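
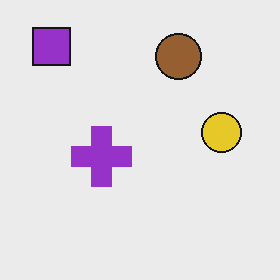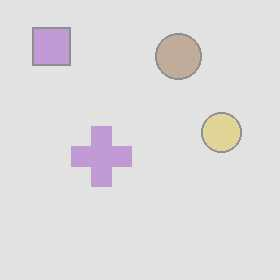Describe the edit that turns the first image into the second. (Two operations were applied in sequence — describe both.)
The second image is the first heavily JPEG-compressed with obvious blocking artifacts, then washed out (contrast reduced).

Blocky 8×8 compression artifacts appear around shape edges and the flat background shows ringing — characteristic JPEG degradation. Tones are pushed toward mid-grey across the whole image — a global contrast change.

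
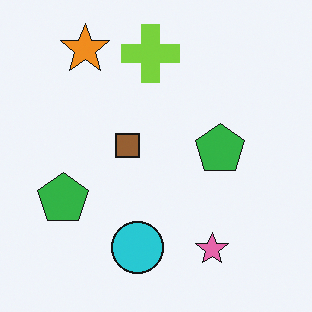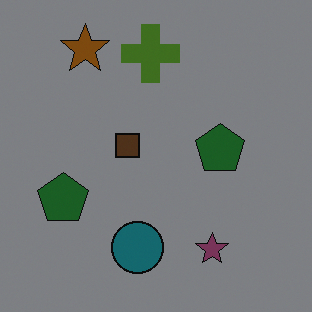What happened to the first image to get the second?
Noticeably darkened.

Every pixel — background and shapes alike — is uniformly darkened.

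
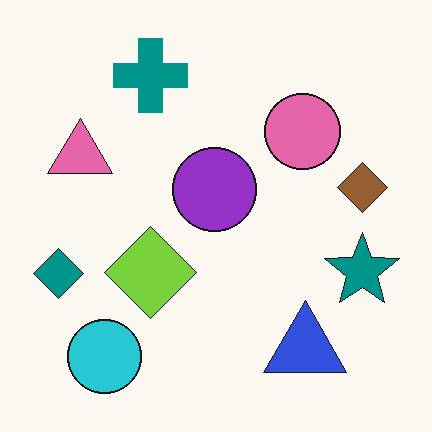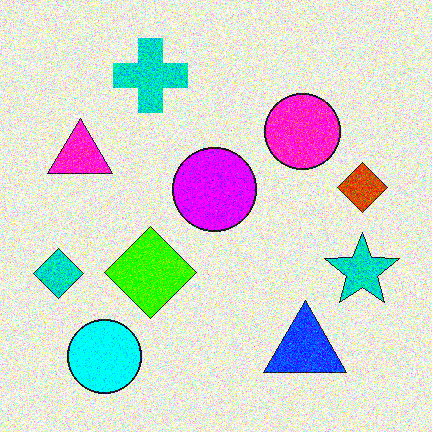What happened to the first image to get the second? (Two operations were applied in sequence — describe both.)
This is the original image degraded with moderate additive noise, then made much more vivid (saturation change).

Random speckle covers the whole image, including the flat background. All colors are more vivid — a global saturation change.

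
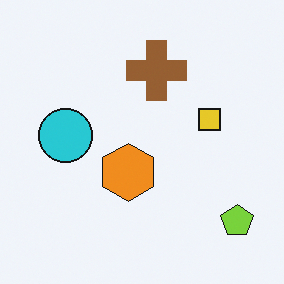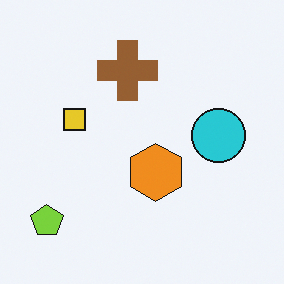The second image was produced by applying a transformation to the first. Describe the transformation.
The second image is the first flipped horizontally (left ↔ right).

The lime pentagon is in the bottom-right of the first image and the bottom-left of the second — shapes on opposite sides of the vertical midline have swapped in a mirror flip.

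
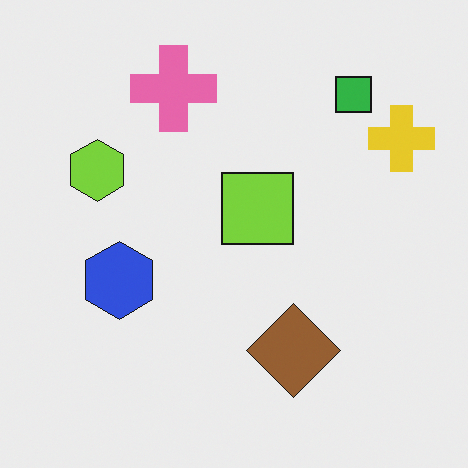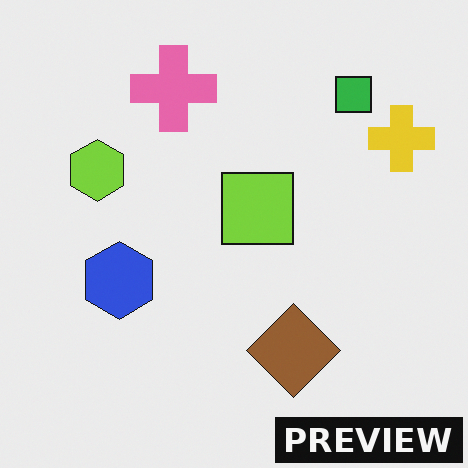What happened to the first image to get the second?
The second image is the first watermarked with the text "PREVIEW" in the lower-right corner.

A dark label reading "PREVIEW" appears in the lower-right corner.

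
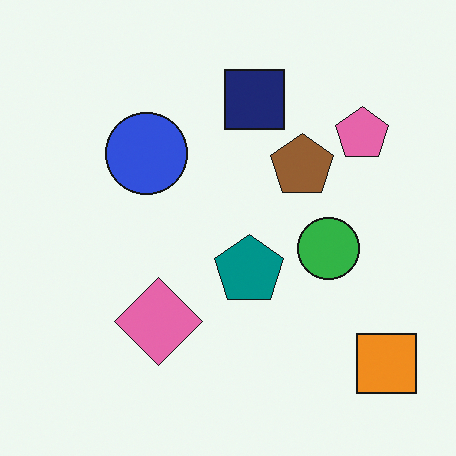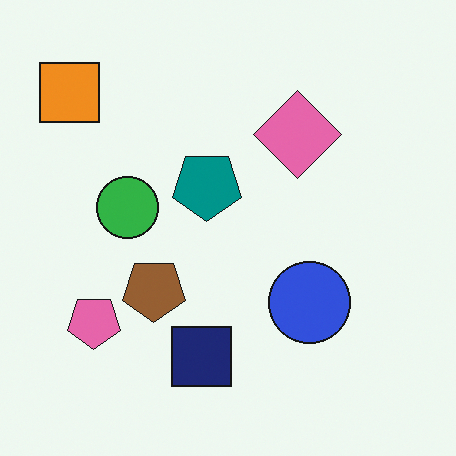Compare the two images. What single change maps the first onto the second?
Rotated 180°.

The orange square sits in the bottom-right of the first image and the top-left of the second — consistent with a whole-image 180° rotation.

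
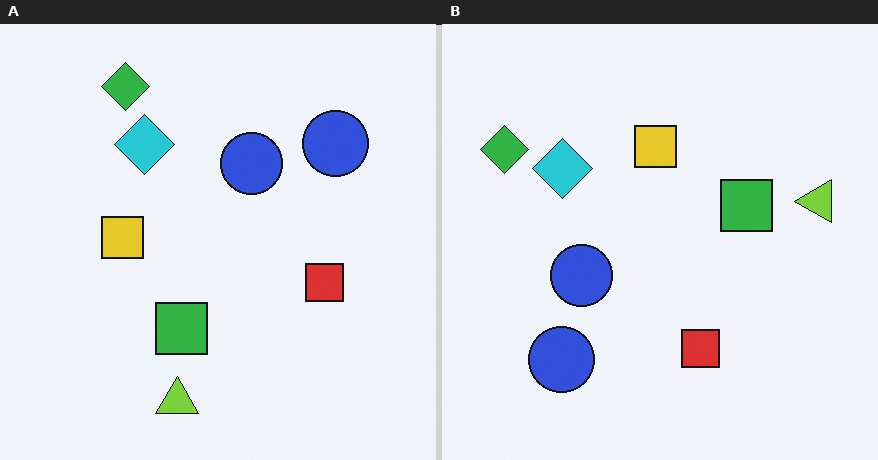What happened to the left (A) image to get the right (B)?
The image was transposed (reflected across the top-left ↔ bottom-right diagonal).

Shapes have swapped their row and column positions — what was in the top-right is now in the bottom-left — a diagonal reflection.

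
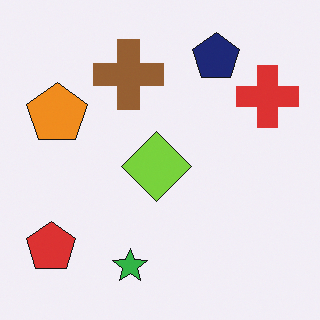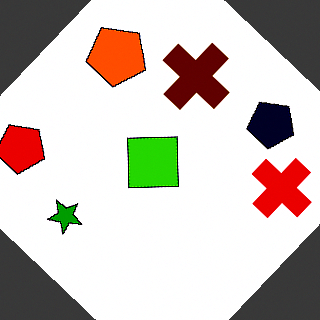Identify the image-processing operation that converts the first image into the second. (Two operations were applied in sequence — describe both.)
This is the original image rotated clockwise by a large amount — several tens of degrees, then boosted in contrast.

Every shape is tilted by the same angle and the image corners show triangular fill wedges — a whole-image rotation by a non-right angle. Tones are pushed away from mid-grey across the whole image — a global contrast change.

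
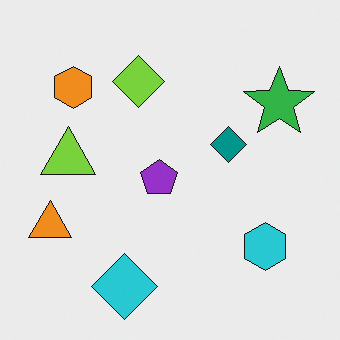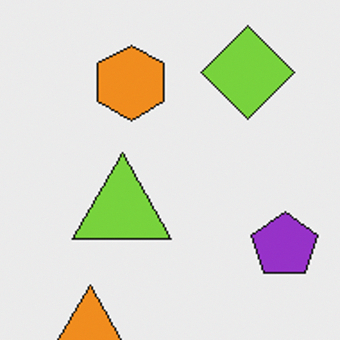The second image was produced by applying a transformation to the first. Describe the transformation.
The second image is the first cropped tightly and scaled back up.

The visible shapes are larger and the field of view is narrower; shapes near the original edges may be partly or wholly outside the frame — a crop-and-rescale.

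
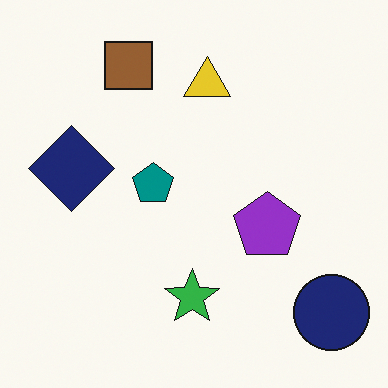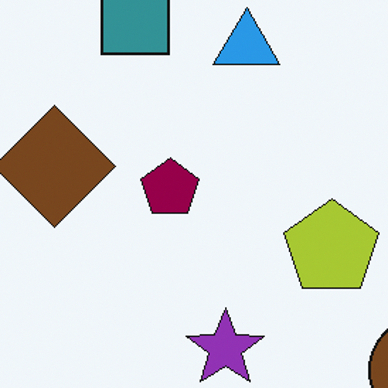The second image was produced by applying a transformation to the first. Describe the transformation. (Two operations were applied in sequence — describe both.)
Cropped to a modestly smaller region and rescaled, then hue-shifted noticeably.

The visible shapes are larger and the field of view is narrower; shapes near the original edges may be partly or wholly outside the frame — a crop-and-rescale. Every shape's color has rotated by the same amount around the hue wheel — a uniform hue shift.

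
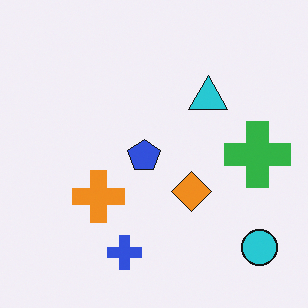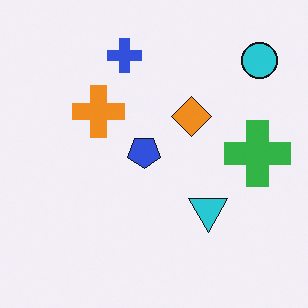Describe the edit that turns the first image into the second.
The transformation is: flipped vertically (top ↔ bottom).

The blue cross is in the bottom of the first image and the top of the second — shapes on opposite sides of the horizontal midline have swapped in a mirror flip.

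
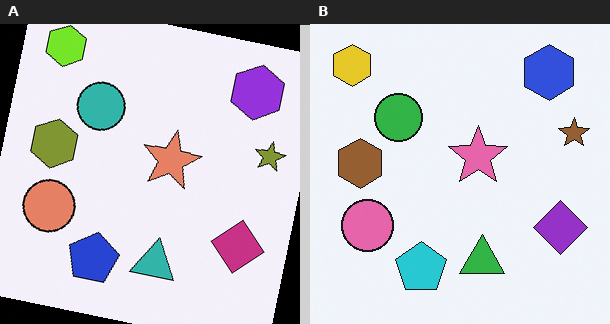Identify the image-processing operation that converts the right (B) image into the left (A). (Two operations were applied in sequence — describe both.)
Hue-shifted slightly, then rotated clockwise by a small amount.

Every shape's color has rotated by the same amount around the hue wheel — a uniform hue shift. Every shape is tilted by the same angle and the image corners show triangular fill wedges — a whole-image rotation by a non-right angle.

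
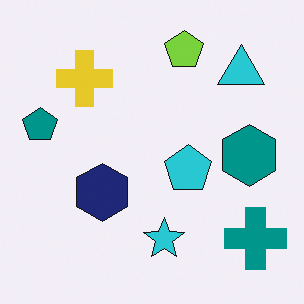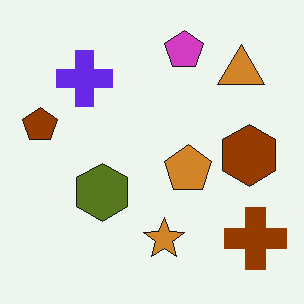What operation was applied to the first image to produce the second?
Hue-shifted through roughly half the color wheel.

Every shape's color has rotated by the same amount around the hue wheel — a uniform hue shift.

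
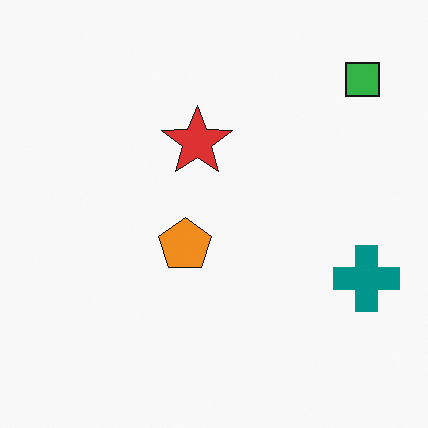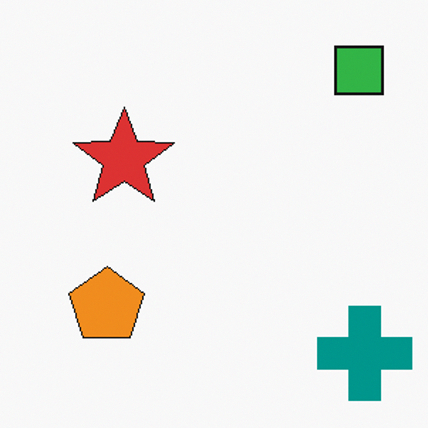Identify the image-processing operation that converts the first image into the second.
The transformation is: cropped to a modestly smaller region and rescaled.

The visible shapes are larger and the field of view is narrower; shapes near the original edges may be partly or wholly outside the frame — a crop-and-rescale.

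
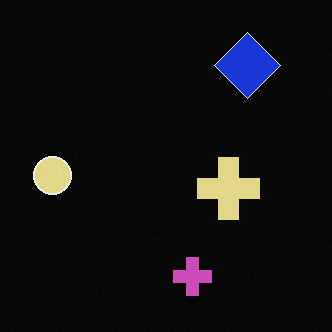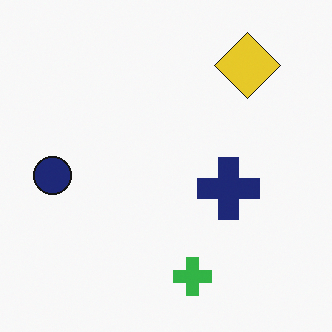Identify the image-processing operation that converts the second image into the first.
The first image is the second color-inverted (negative).

The light background has become dark and every shape's color is its complement — a photographic negative.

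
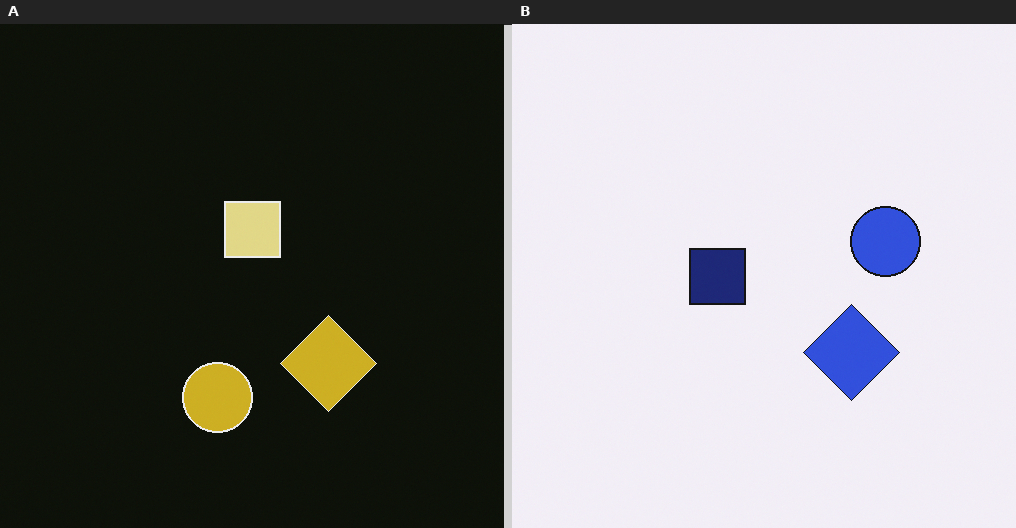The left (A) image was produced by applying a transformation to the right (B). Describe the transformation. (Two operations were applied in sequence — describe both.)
This is the original image color-inverted (negative), then transposed (reflected across the top-left ↔ bottom-right diagonal).

The light background has become dark and every shape's color is its complement — a photographic negative. Shapes have swapped their row and column positions — what was in the top-right is now in the bottom-left — a diagonal reflection.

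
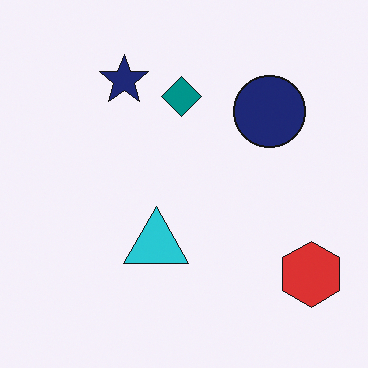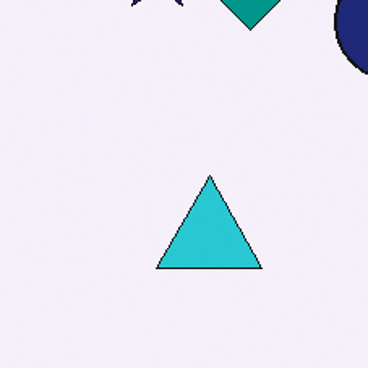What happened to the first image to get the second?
Cropped tightly and scaled back up.

The visible shapes are larger and the field of view is narrower; shapes near the original edges may be partly or wholly outside the frame — a crop-and-rescale.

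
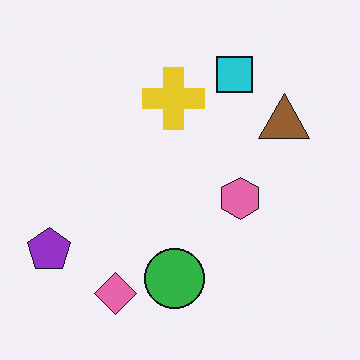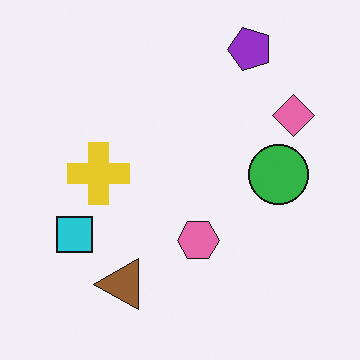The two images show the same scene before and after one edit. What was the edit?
The second image is the first transposed (reflected across the top-left ↔ bottom-right diagonal).

Shapes have swapped their row and column positions — what was in the top-right is now in the bottom-left — a diagonal reflection.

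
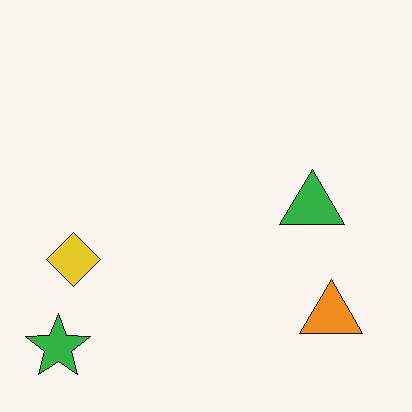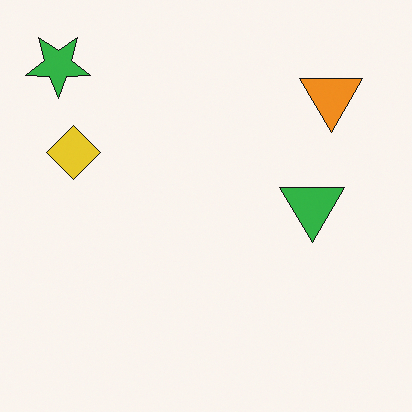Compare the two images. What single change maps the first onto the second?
This is the original image flipped vertically (top ↔ bottom).

The green star is in the bottom-left of the first image and the top-left of the second — shapes on opposite sides of the horizontal midline have swapped in a mirror flip.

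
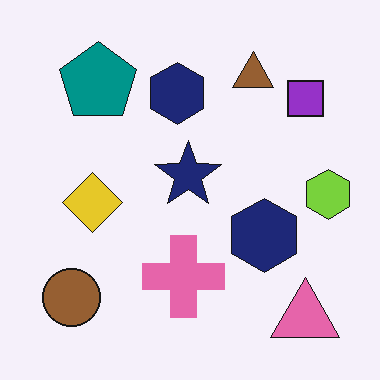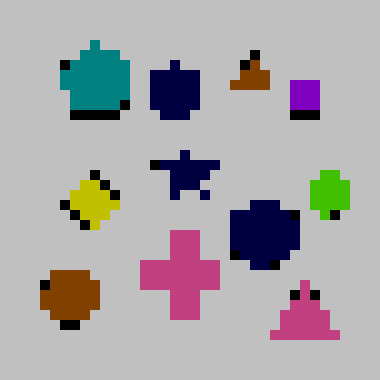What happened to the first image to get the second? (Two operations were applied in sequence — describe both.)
The second image is the first heavily posterized to just a handful of flat colors, then heavily pixelated into large blocks.

Each flat color has snapped to a coarser quantized level — most visibly, the near-white background has dropped to a flat grey. Shapes are reduced to large square blocks; fine edges and outlines are lost — a downscale-then-upscale (mosaic) effect.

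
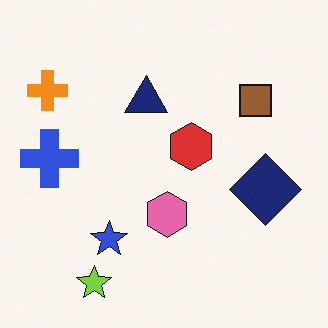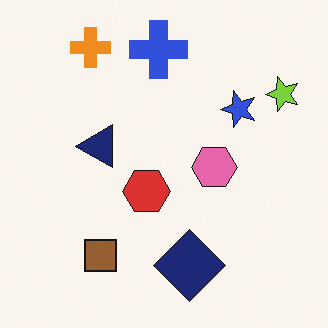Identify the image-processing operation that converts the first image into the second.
The second image is the first transposed (reflected across the top-left ↔ bottom-right diagonal).

Shapes have swapped their row and column positions — what was in the top-right is now in the bottom-left — a diagonal reflection.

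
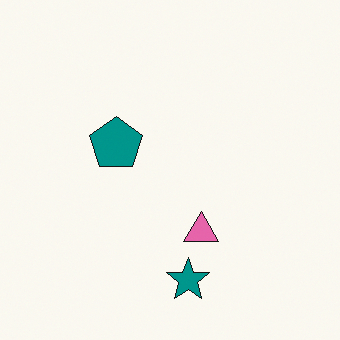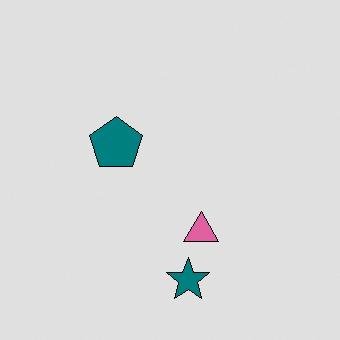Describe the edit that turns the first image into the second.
Posterized to a reduced palette.

Each flat color has snapped to a coarser quantized level — most visibly, the near-white background has dropped to a flat grey.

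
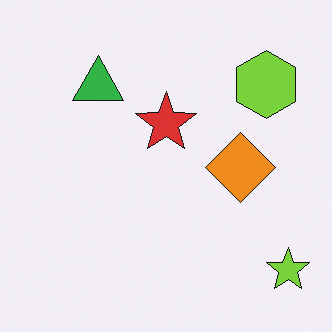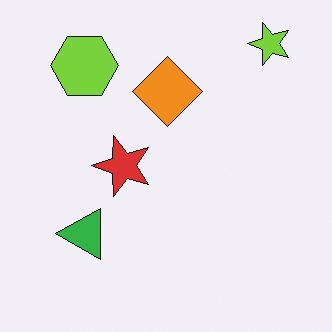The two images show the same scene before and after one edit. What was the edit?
The second image is the first rotated 90° counter-clockwise.

The lime star sits in the bottom-right of the first image and the top-right of the second — consistent with a whole-image 90° counter-clockwise rotation.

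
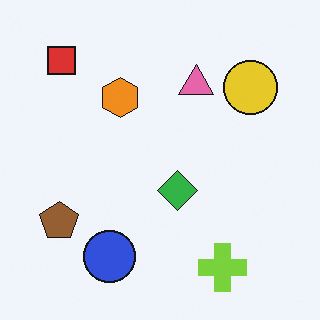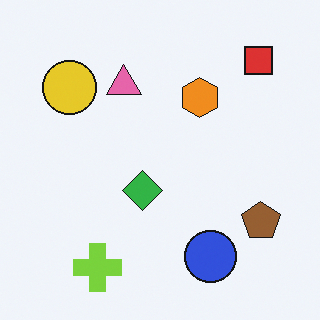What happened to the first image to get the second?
The image was flipped horizontally (left ↔ right).

The brown pentagon is in the bottom-left of the first image and the bottom-right of the second — shapes on opposite sides of the vertical midline have swapped in a mirror flip.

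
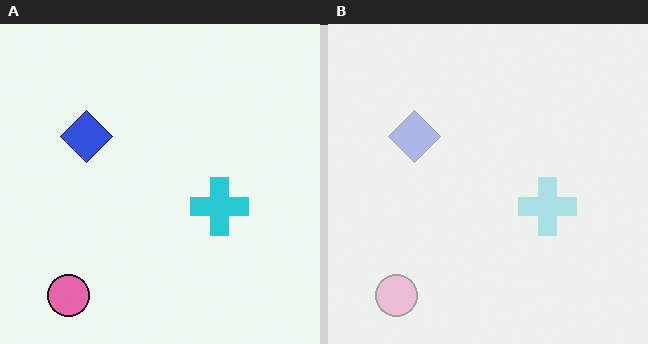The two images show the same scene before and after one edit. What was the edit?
This is the original image washed out (contrast reduced).

Tones are pushed toward mid-grey across the whole image — a global contrast change.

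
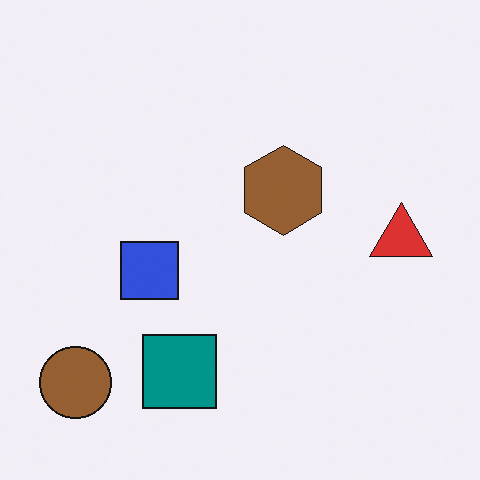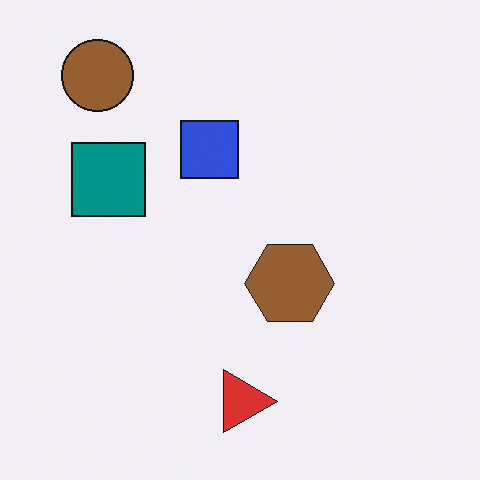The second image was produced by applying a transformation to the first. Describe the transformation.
It was rotated 90° clockwise.

The brown circle sits in the bottom-left of the first image and the top-left of the second — consistent with a whole-image 90° clockwise rotation.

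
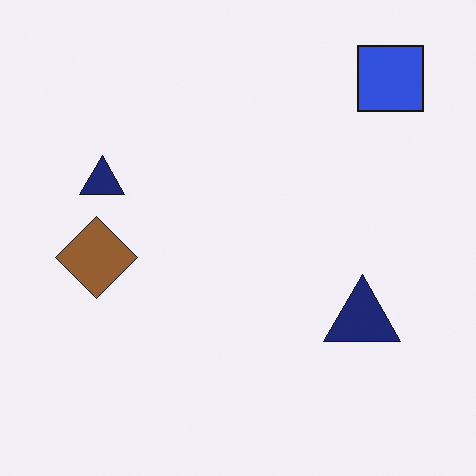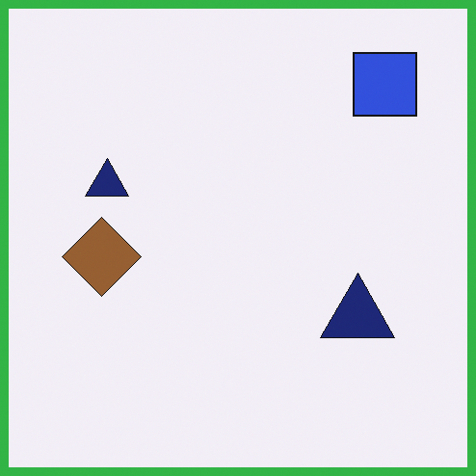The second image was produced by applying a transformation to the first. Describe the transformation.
The image was framed with a green border.

A solid green frame runs around the edge of the second image, with the content slightly shrunk inside it.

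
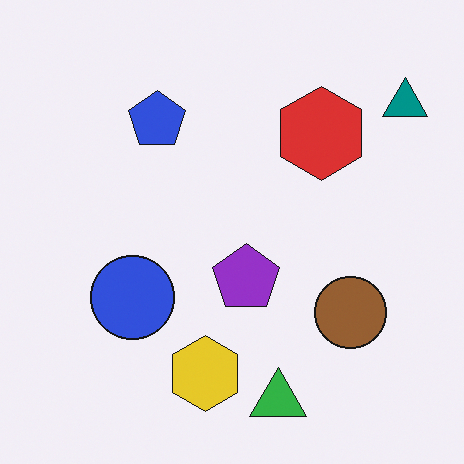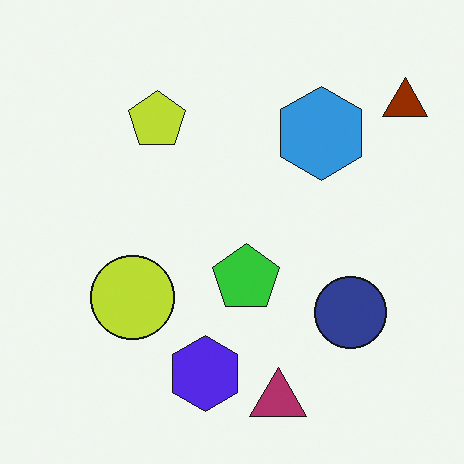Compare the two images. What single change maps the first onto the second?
The transformation is: hue-shifted by a large amount.

Every shape's color has rotated by the same amount around the hue wheel — a uniform hue shift.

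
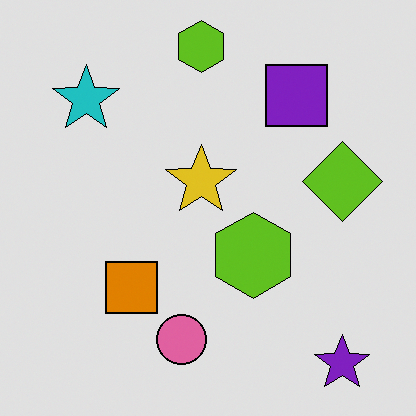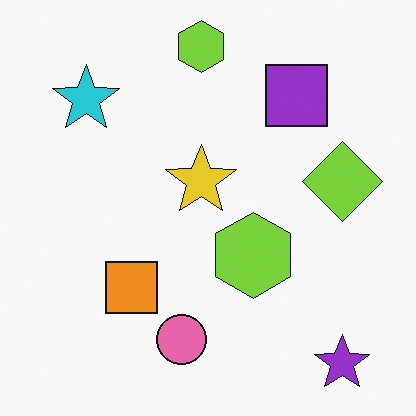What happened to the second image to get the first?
This is the original image moderately posterized.

Each flat color has snapped to a coarser quantized level — most visibly, the near-white background has dropped to a flat grey.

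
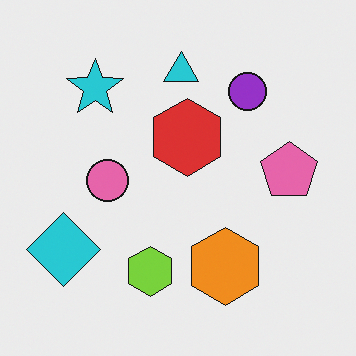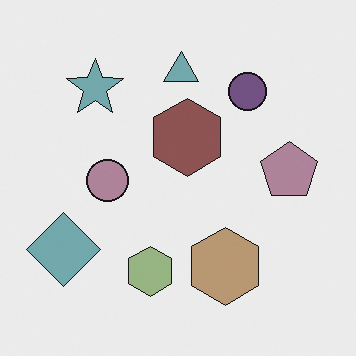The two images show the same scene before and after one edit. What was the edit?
The second image is the first made much more muted (saturation change).

All colors are more muted and greyish — a global saturation change.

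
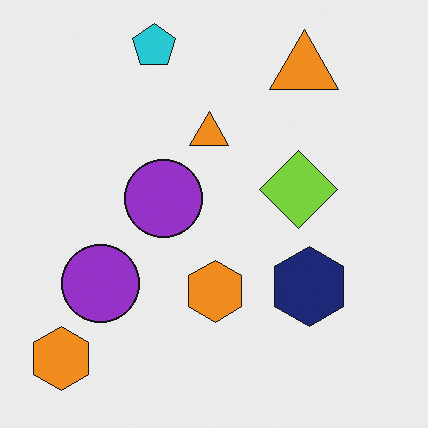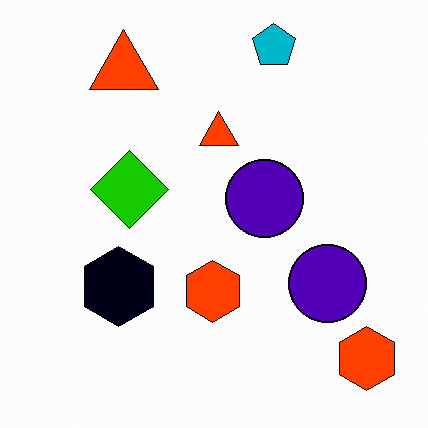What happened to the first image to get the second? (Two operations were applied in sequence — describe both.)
The transformation is: given much higher contrast, then flipped horizontally (left ↔ right).

Tones are pushed away from mid-grey across the whole image — a global contrast change. The navy hexagon is in the bottom-right of the first image and the bottom-left of the second — shapes on opposite sides of the vertical midline have swapped in a mirror flip.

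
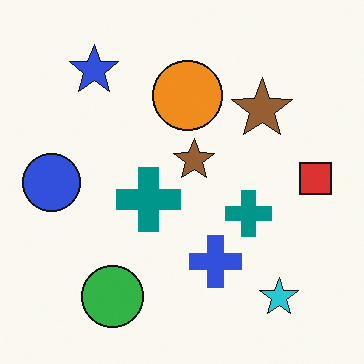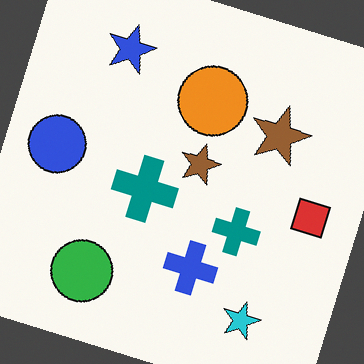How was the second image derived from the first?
The image was rotated clockwise by a moderate amount.

Every shape is tilted by the same angle and the image corners show triangular fill wedges — a whole-image rotation by a non-right angle.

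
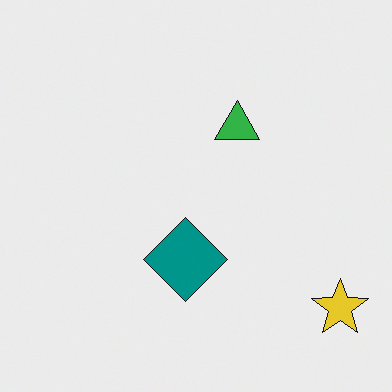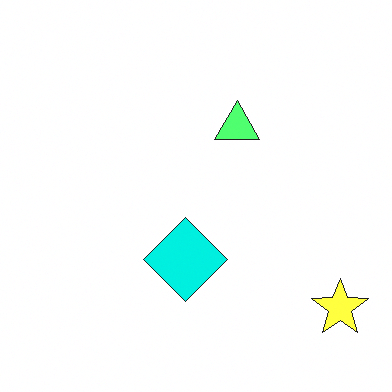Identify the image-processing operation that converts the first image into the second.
This is the original image brightened a lot.

Every pixel — background and shapes alike — is uniformly brightened.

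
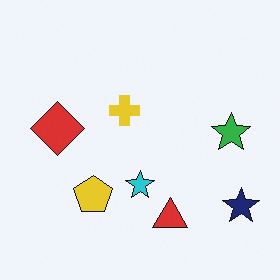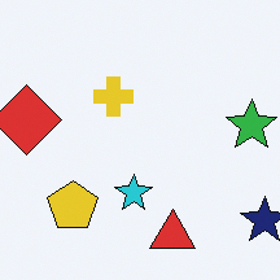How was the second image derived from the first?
The transformation is: cropped slightly and scaled back up.

The visible shapes are larger and the field of view is narrower; shapes near the original edges may be partly or wholly outside the frame — a crop-and-rescale.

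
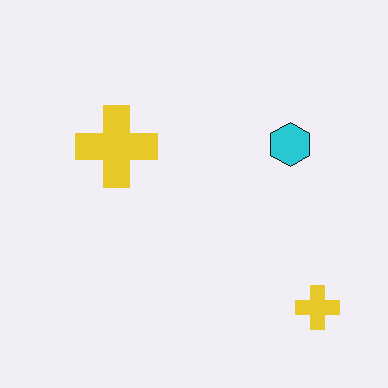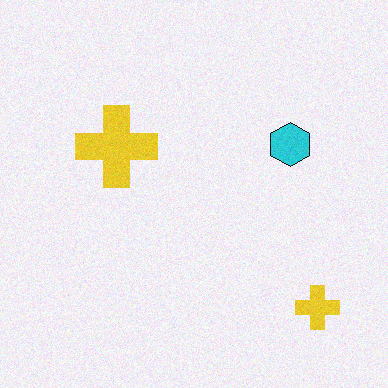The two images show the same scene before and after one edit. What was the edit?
This is the original image degraded with a light layer of grain.

Random speckle covers the whole image, including the flat background.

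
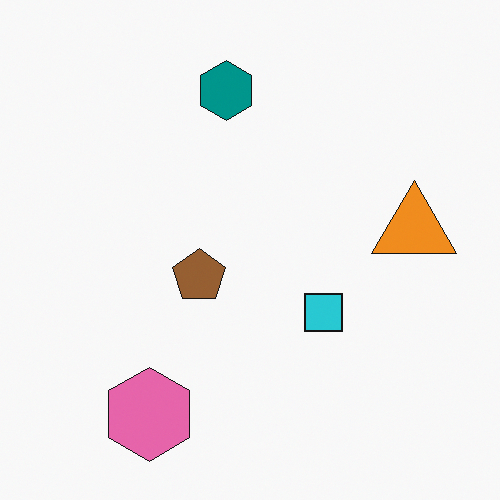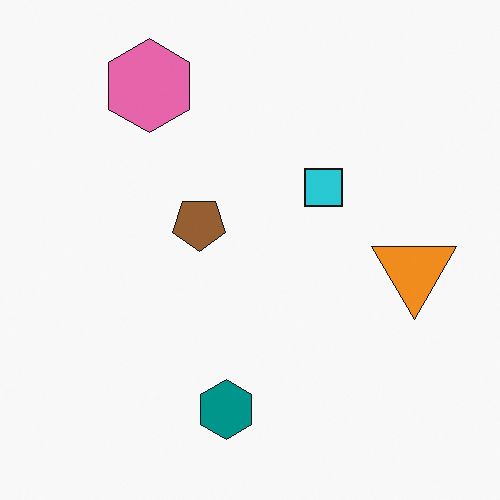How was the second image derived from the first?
The image was flipped vertically (top ↔ bottom).

The pink hexagon is in the bottom-left of the first image and the top-left of the second — shapes on opposite sides of the horizontal midline have swapped in a mirror flip.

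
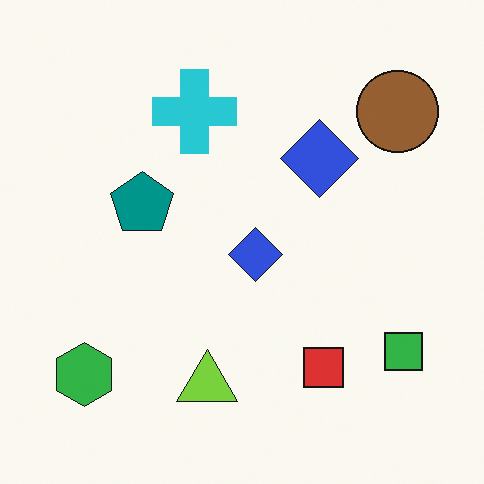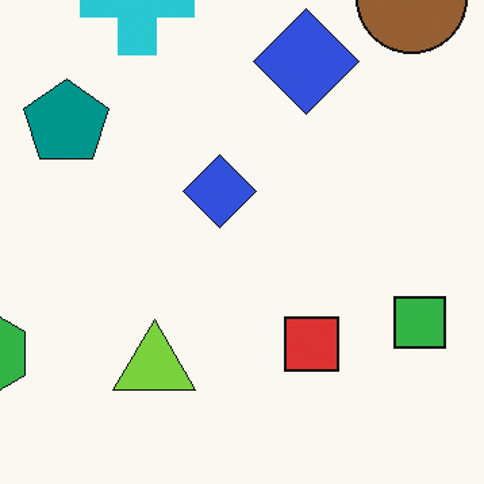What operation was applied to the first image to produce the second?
This is the original image cropped slightly and scaled back up.

The visible shapes are larger and the field of view is narrower; shapes near the original edges may be partly or wholly outside the frame — a crop-and-rescale.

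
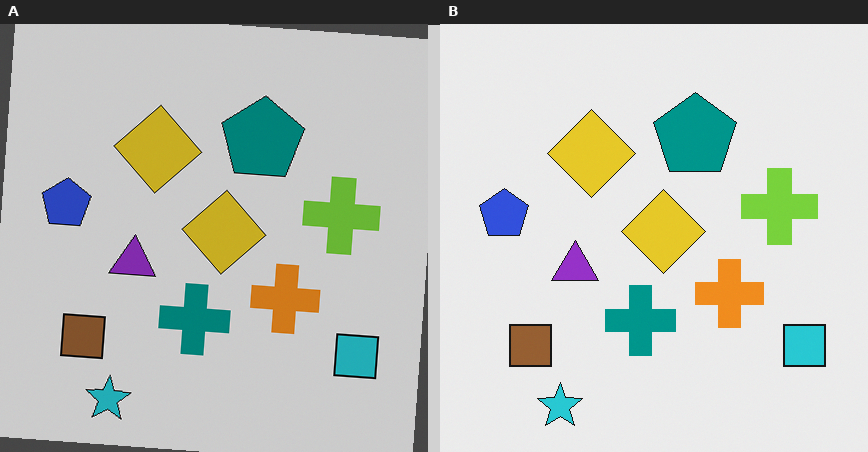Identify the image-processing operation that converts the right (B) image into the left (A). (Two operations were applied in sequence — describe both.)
This is the original image slightly darkened, then rotated clockwise by a slight angle.

Every pixel — background and shapes alike — is uniformly darkened. Every shape is tilted by the same angle and the image corners show triangular fill wedges — a whole-image rotation by a non-right angle.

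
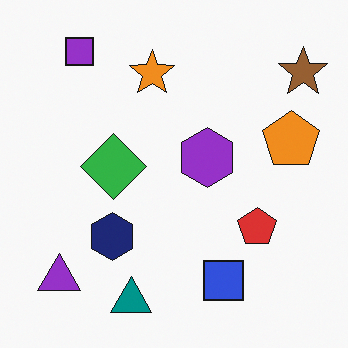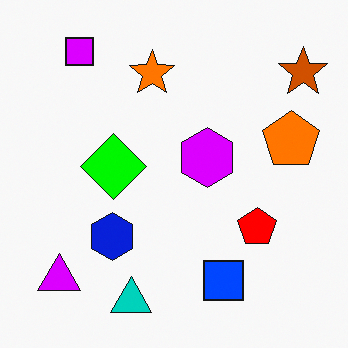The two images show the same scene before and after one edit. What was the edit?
The image was heavily oversaturated.

All colors are more vivid — a global saturation change.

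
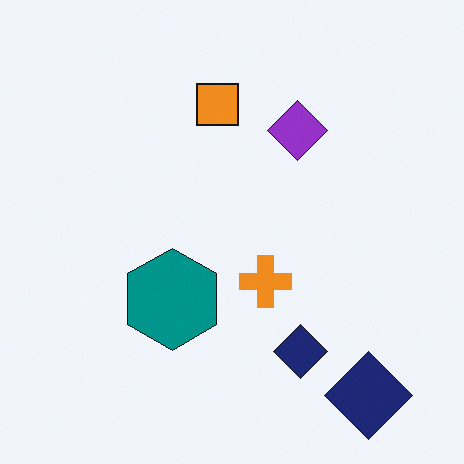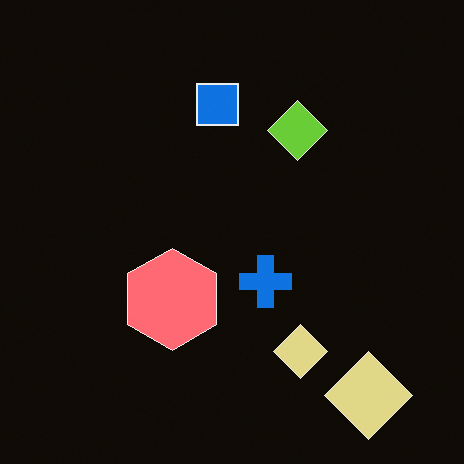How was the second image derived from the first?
The image was color-inverted (negative).

The light background has become dark and every shape's color is its complement — a photographic negative.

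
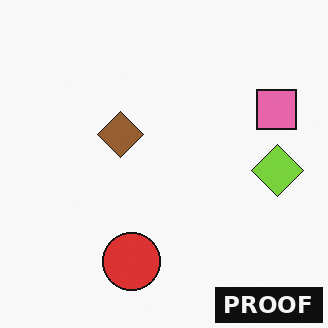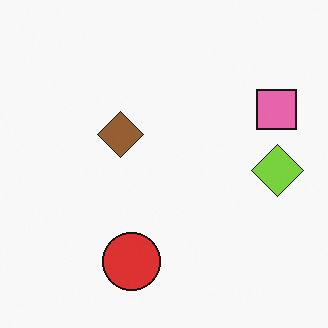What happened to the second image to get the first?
The image was watermarked with the text "PROOF" in the lower-right corner.

A dark label reading "PROOF" appears in the lower-right corner.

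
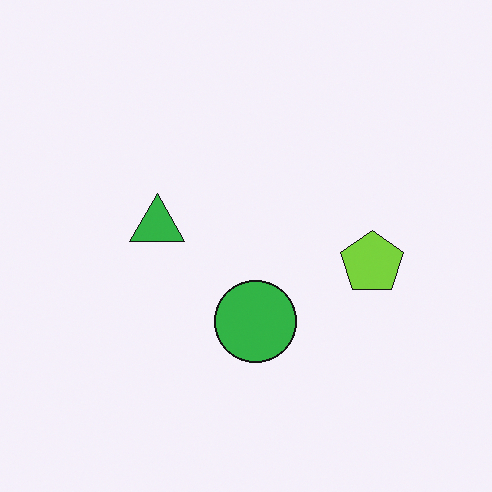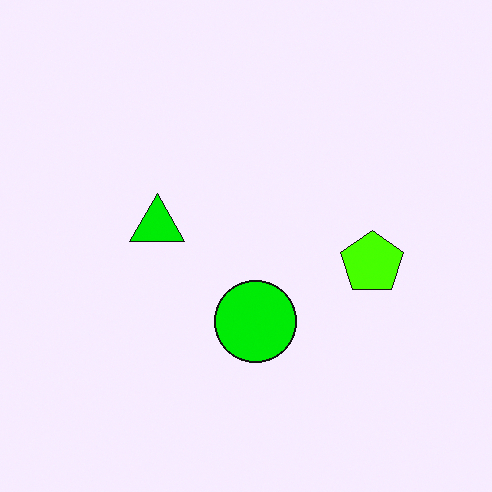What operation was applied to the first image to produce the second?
The second image is the first made much more vivid (saturation change).

All colors are more vivid — a global saturation change.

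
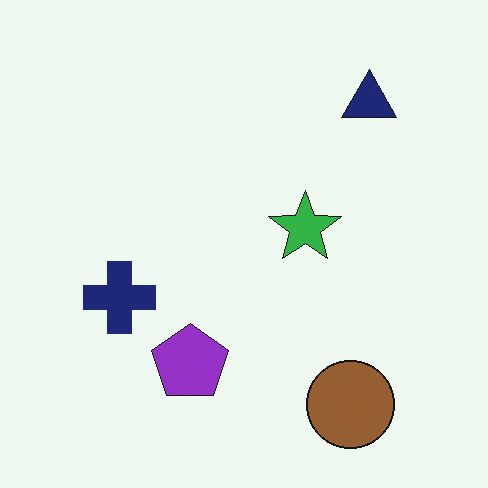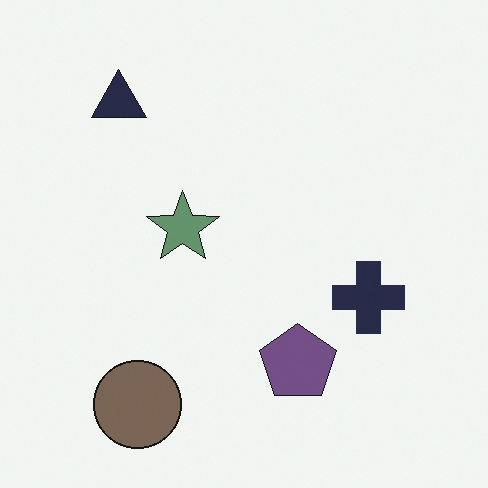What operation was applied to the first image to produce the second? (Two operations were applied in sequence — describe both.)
The transformation is: flipped horizontally (left ↔ right), then heavily desaturated.

The navy triangle is in the top-right of the first image and the top-left of the second — shapes on opposite sides of the vertical midline have swapped in a mirror flip. All colors are more muted and greyish — a global saturation change.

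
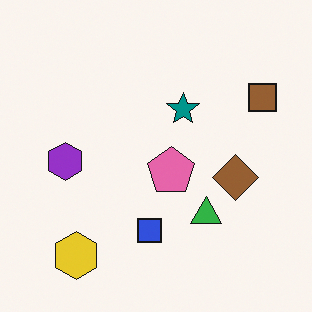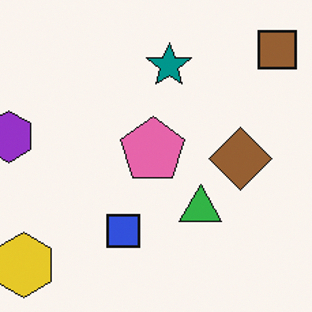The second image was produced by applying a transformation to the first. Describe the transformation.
The image was cropped slightly and scaled back up.

The visible shapes are larger and the field of view is narrower; shapes near the original edges may be partly or wholly outside the frame — a crop-and-rescale.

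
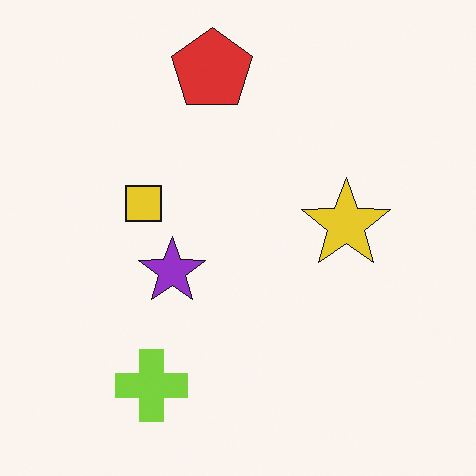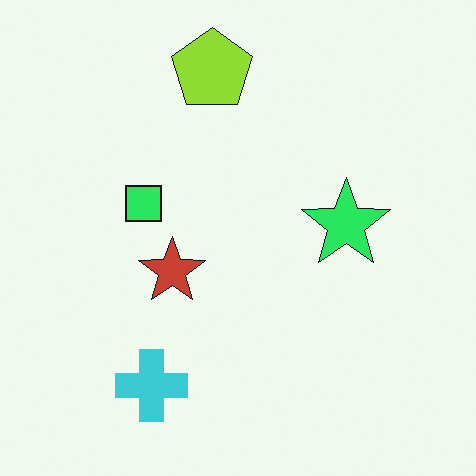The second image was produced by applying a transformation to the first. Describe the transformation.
It was hue-shifted through roughly a third of the color wheel.

Every shape's color has rotated by the same amount around the hue wheel — a uniform hue shift.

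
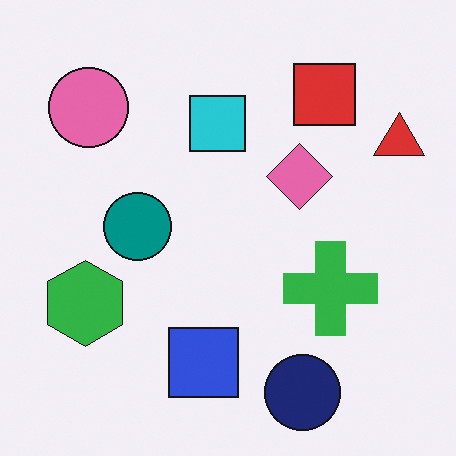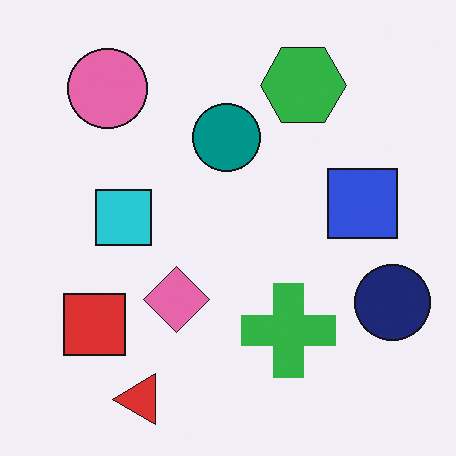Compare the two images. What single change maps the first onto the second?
The image was transposed (reflected across the top-left ↔ bottom-right diagonal).

Shapes have swapped their row and column positions — what was in the top-right is now in the bottom-left — a diagonal reflection.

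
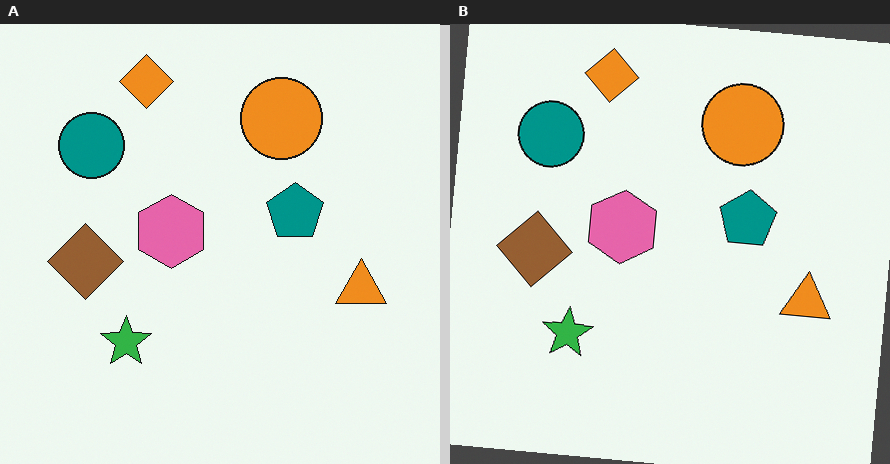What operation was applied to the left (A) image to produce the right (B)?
It was rotated clockwise by a small amount.

Every shape is tilted by the same angle and the image corners show triangular fill wedges — a whole-image rotation by a non-right angle.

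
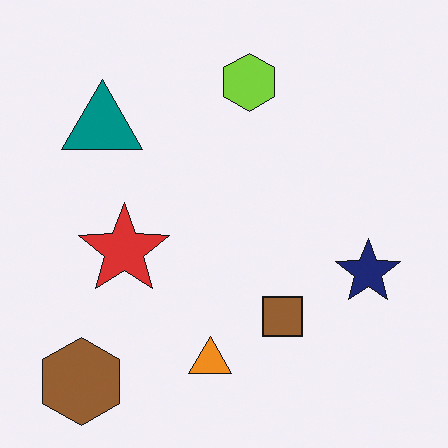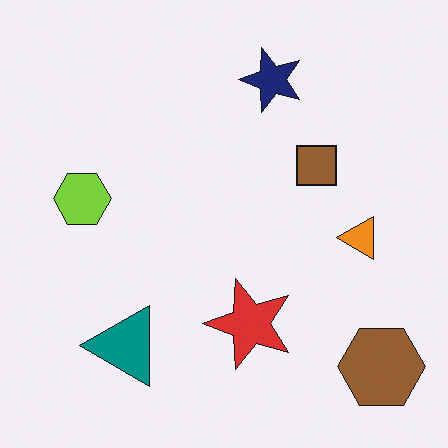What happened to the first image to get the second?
This is the original image rotated 90° counter-clockwise.

The brown hexagon sits in the bottom-left of the first image and the bottom-right of the second — consistent with a whole-image 90° counter-clockwise rotation.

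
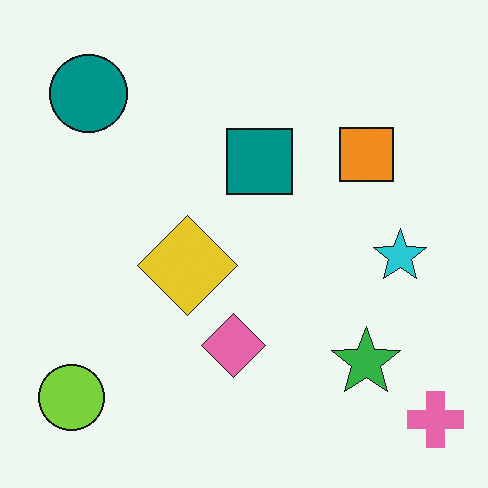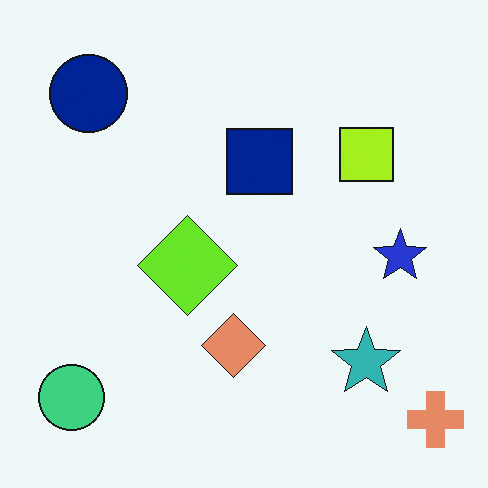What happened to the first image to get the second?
This is the original image hue-shifted slightly.

Every shape's color has rotated by the same amount around the hue wheel — a uniform hue shift.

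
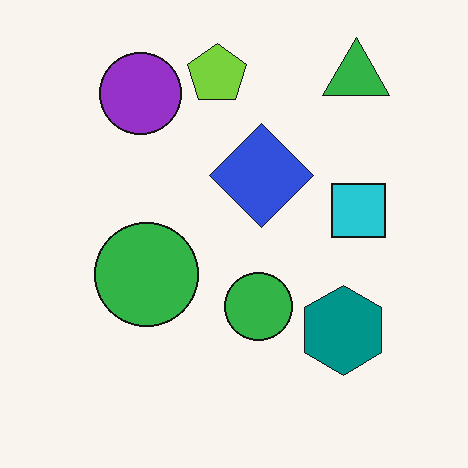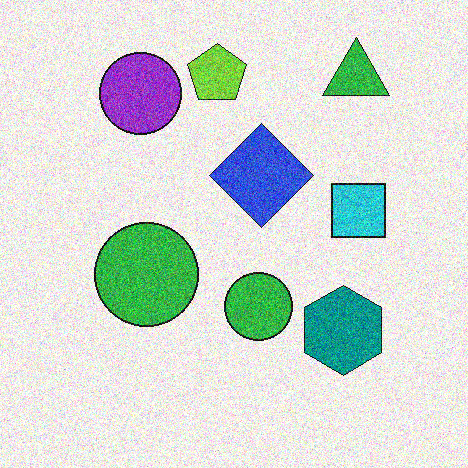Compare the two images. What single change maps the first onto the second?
This is the original image degraded with a thick layer of grain.

Random speckle covers the whole image, including the flat background.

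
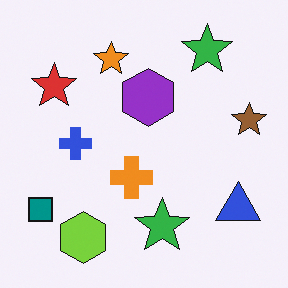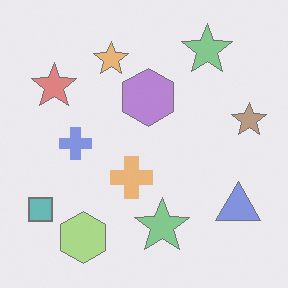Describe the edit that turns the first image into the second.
The second image is the first given much lower contrast.

Tones are pushed toward mid-grey across the whole image — a global contrast change.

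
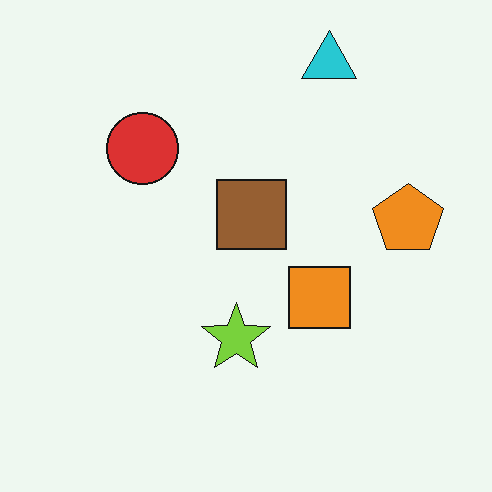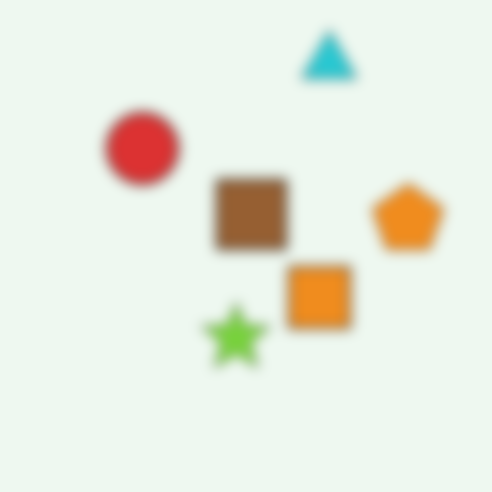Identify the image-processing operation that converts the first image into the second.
This is the original image heavily blurred.

Shape edges and outlines are uniformly softened across the whole image.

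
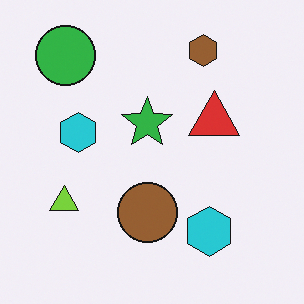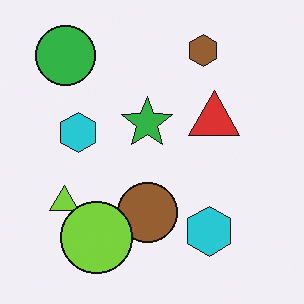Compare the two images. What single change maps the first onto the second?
Overlaid with an additional lime circle.

A lime circle appears in the second image that is absent from the first.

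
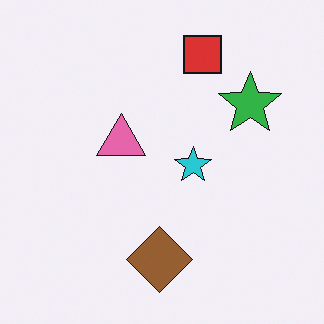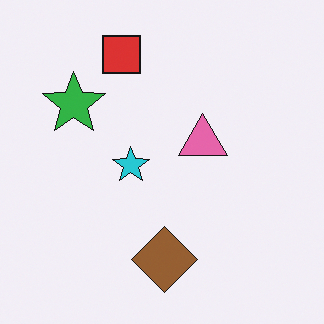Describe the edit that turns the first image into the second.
This is the original image flipped horizontally (left ↔ right).

The green star is in the top-right of the first image and the top-left of the second — shapes on opposite sides of the vertical midline have swapped in a mirror flip.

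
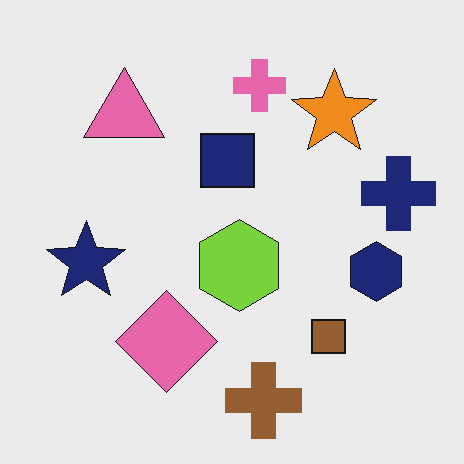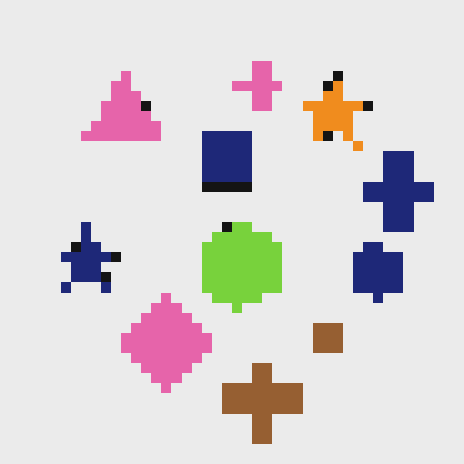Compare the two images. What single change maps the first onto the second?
The second image is the first coarsely pixelated.

Shapes are reduced to large square blocks; fine edges and outlines are lost — a downscale-then-upscale (mosaic) effect.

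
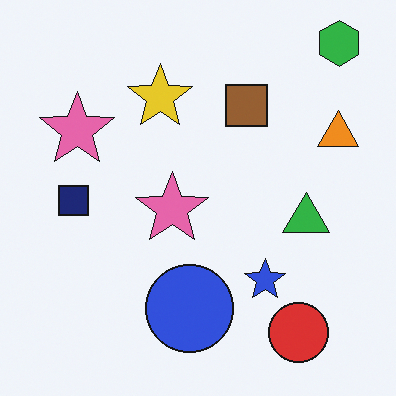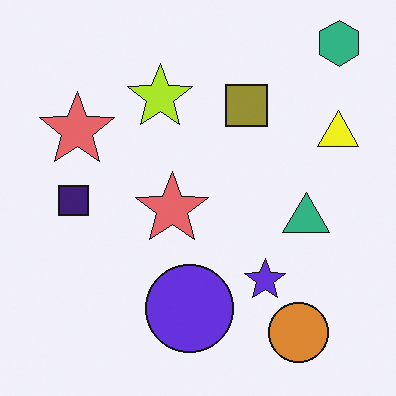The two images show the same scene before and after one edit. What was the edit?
It was hue-shifted slightly.

Every shape's color has rotated by the same amount around the hue wheel — a uniform hue shift.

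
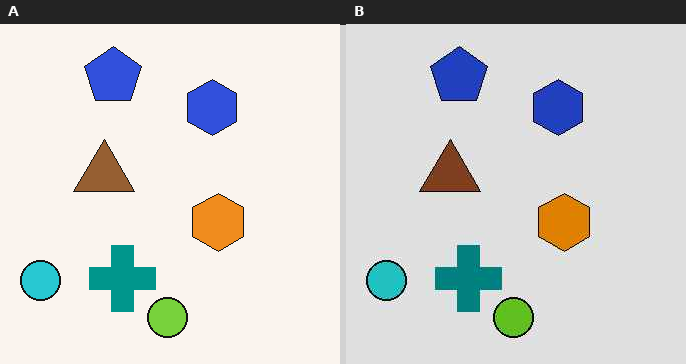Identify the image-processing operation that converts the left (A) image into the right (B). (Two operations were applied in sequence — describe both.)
The transformation is: moderately posterized, then given moderate JPEG compression.

Each flat color has snapped to a coarser quantized level — most visibly, the near-white background has dropped to a flat grey. Blocky 8×8 compression artifacts appear around shape edges and the flat background shows ringing — characteristic JPEG degradation.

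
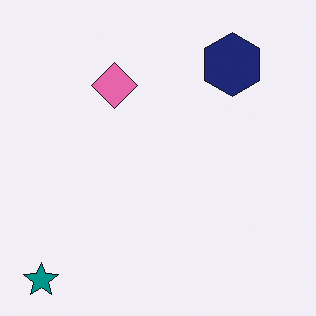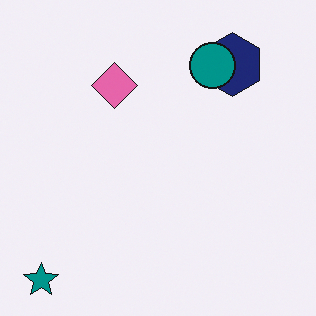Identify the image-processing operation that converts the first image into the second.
The image was overlaid with an additional teal circle.

A teal circle appears in the second image that is absent from the first.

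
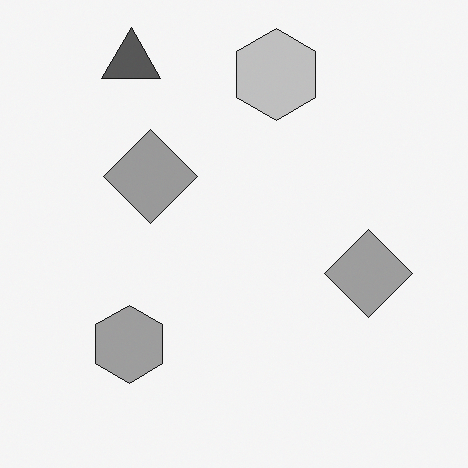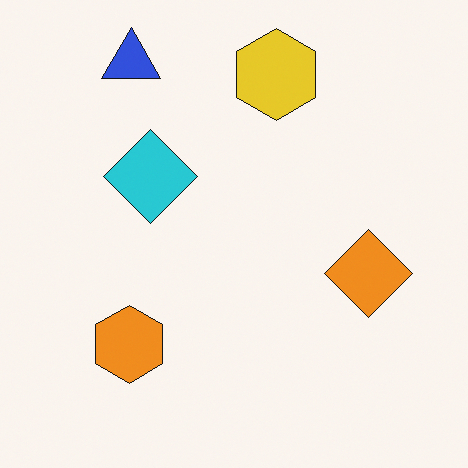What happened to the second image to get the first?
The first image is the second converted to grayscale.

All color is removed — every shape is now a shade of grey.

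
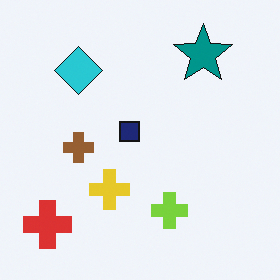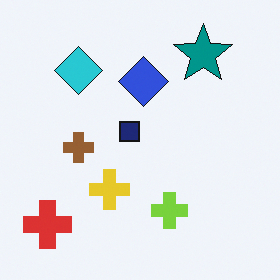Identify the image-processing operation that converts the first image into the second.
Overlaid with an additional blue diamond.

A blue diamond appears in the second image that is absent from the first.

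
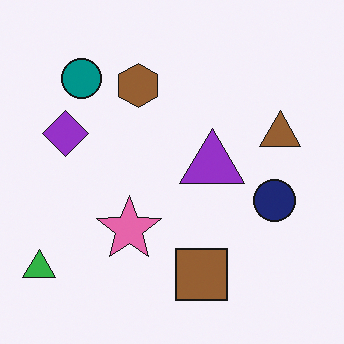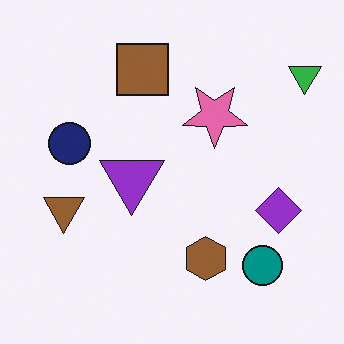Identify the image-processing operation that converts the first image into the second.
The transformation is: rotated 180°.

The green triangle sits in the bottom-left of the first image and the top-right of the second — consistent with a whole-image 180° rotation.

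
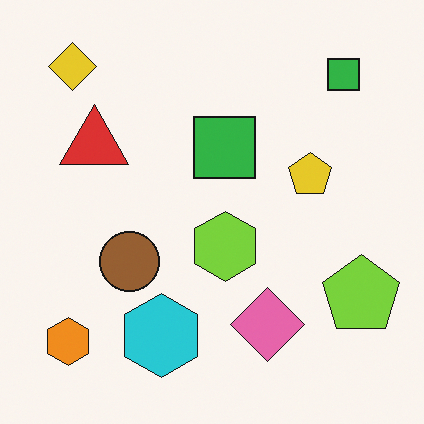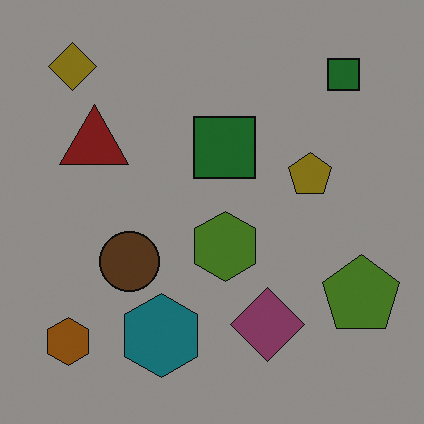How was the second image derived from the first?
This is the original image substantially darkened.

Every pixel — background and shapes alike — is uniformly darkened.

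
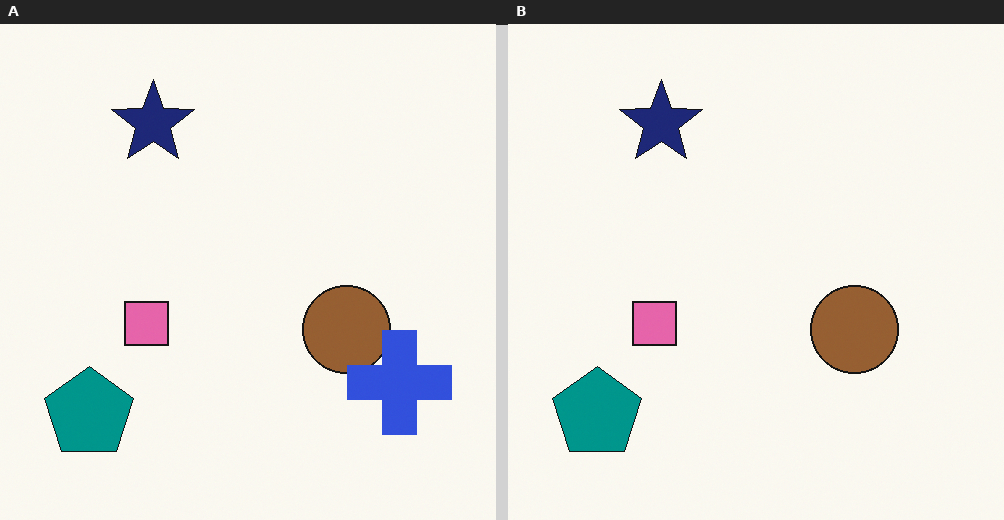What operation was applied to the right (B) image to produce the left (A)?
It was overlaid with an additional blue cross.

A blue cross appears in the left (A) image that is absent from the right (B).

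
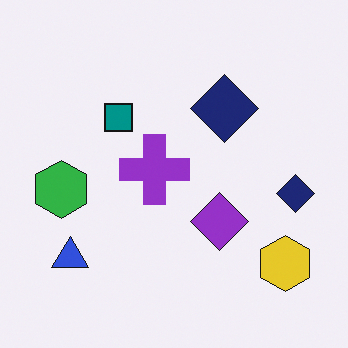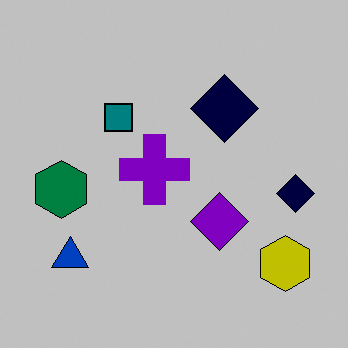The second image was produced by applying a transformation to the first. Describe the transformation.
The image was heavily posterized to just a handful of flat colors.

Each flat color has snapped to a coarser quantized level — most visibly, the near-white background has dropped to a flat grey.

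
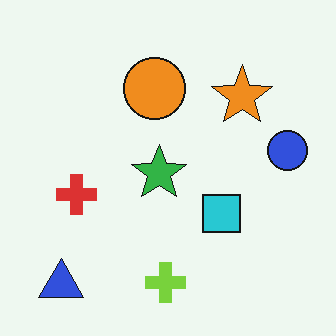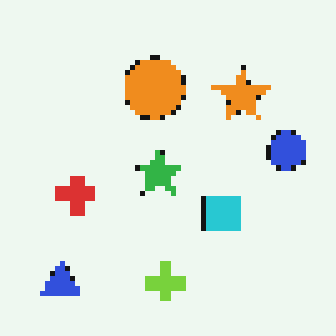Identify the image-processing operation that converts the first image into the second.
The transformation is: lightly pixelated (a mild mosaic effect).

Shapes are reduced to large square blocks; fine edges and outlines are lost — a downscale-then-upscale (mosaic) effect.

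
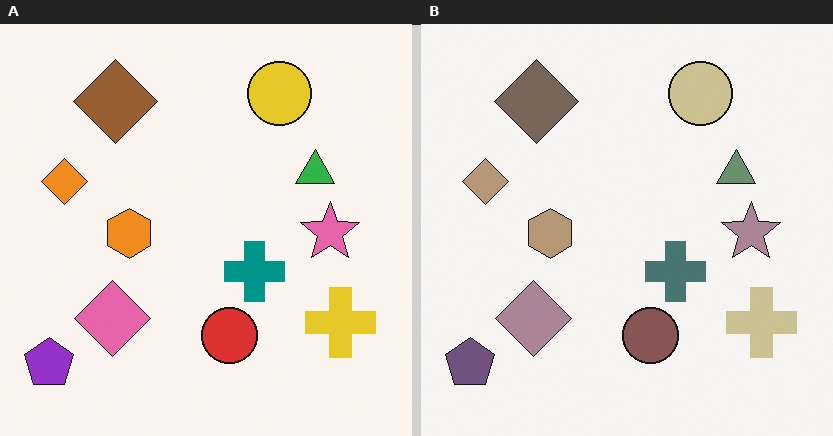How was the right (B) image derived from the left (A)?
This is the original image heavily desaturated.

All colors are more muted and greyish — a global saturation change.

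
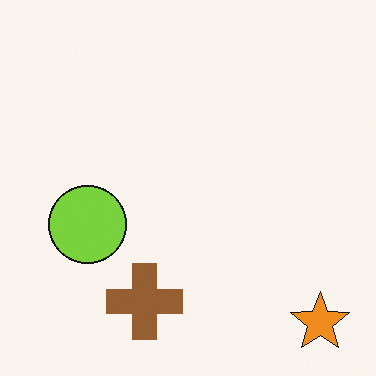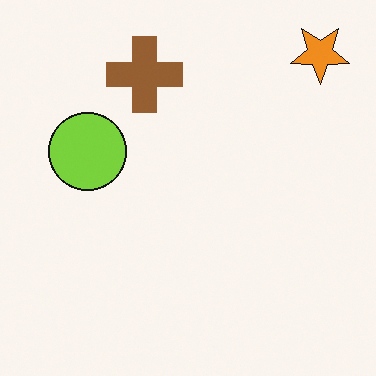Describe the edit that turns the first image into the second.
The image was flipped vertically (top ↔ bottom).

The orange star is in the bottom-right of the first image and the top-right of the second — shapes on opposite sides of the horizontal midline have swapped in a mirror flip.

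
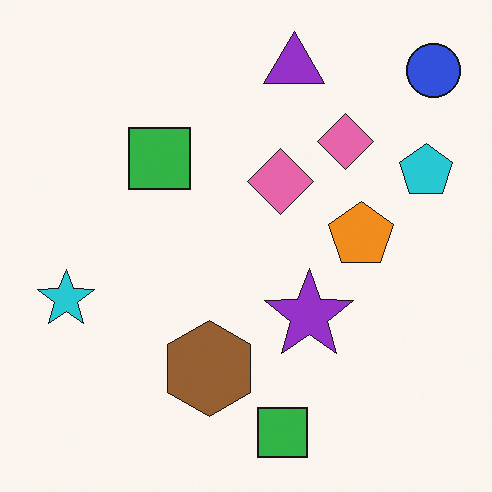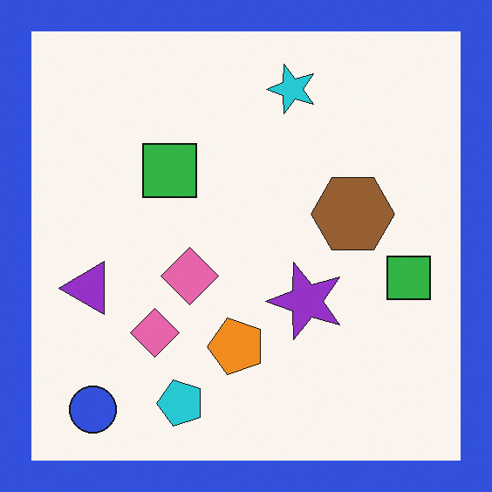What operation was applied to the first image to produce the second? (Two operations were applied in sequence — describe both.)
The transformation is: transposed (reflected across the top-left ↔ bottom-right diagonal), then framed with a blue border.

Shapes have swapped their row and column positions — what was in the top-right is now in the bottom-left — a diagonal reflection. A solid blue frame runs around the edge of the second image, with the content slightly shrunk inside it.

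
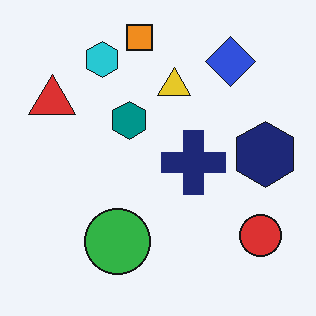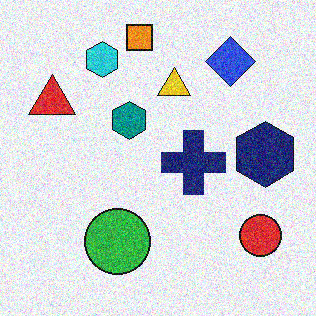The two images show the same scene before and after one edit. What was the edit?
The second image is the first degraded with a thick layer of grain.

Random speckle covers the whole image, including the flat background.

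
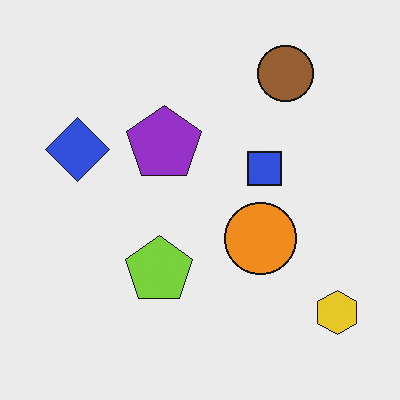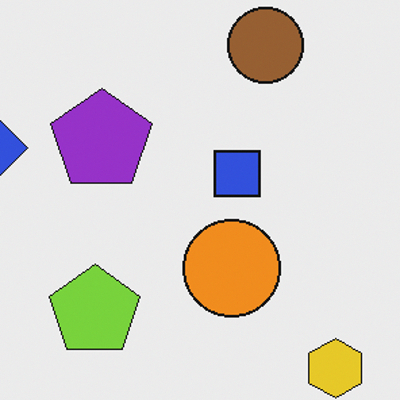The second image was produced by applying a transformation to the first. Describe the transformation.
It was cropped slightly and scaled back up.

The visible shapes are larger and the field of view is narrower; shapes near the original edges may be partly or wholly outside the frame — a crop-and-rescale.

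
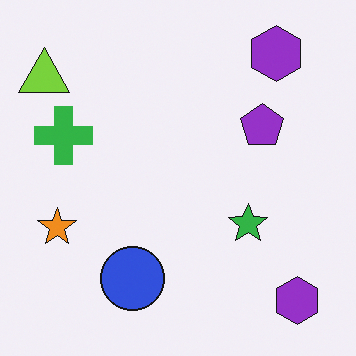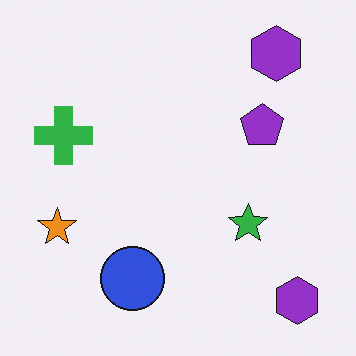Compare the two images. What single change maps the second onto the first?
This is the original image overlaid with an additional lime triangle.

A lime triangle appears in the first image that is absent from the second.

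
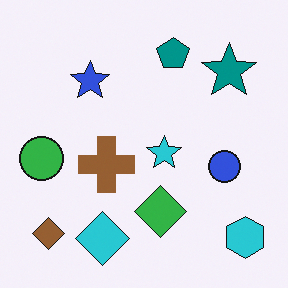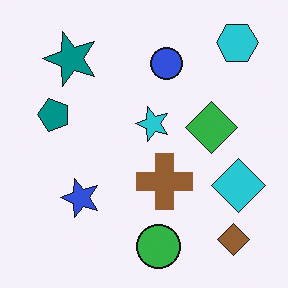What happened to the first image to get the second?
It was rotated 90° counter-clockwise.

The cyan hexagon sits in the bottom-right of the first image and the top-right of the second — consistent with a whole-image 90° counter-clockwise rotation.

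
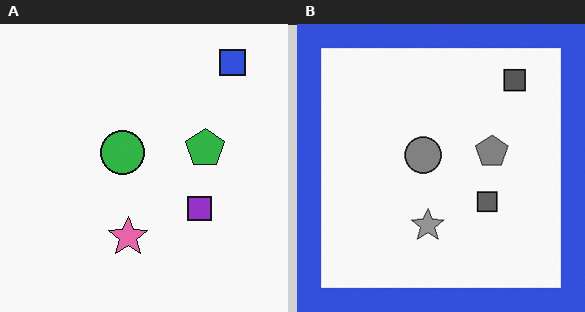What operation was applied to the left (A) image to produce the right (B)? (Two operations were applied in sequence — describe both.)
The right (B) image is the left (A) converted to grayscale, then framed with a blue border.

All color is removed — every shape is now a shade of grey. A solid blue frame runs around the edge of the right (B) image, with the content slightly shrunk inside it.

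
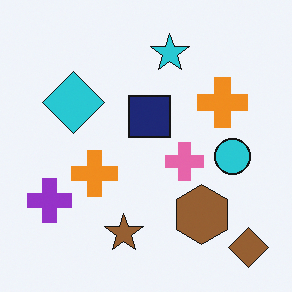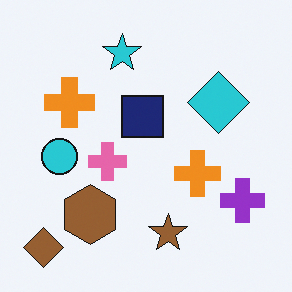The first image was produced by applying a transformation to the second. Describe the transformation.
The first image is the second flipped horizontally (left ↔ right).

The brown diamond is in the bottom-left of the second image and the bottom-right of the first — shapes on opposite sides of the vertical midline have swapped in a mirror flip.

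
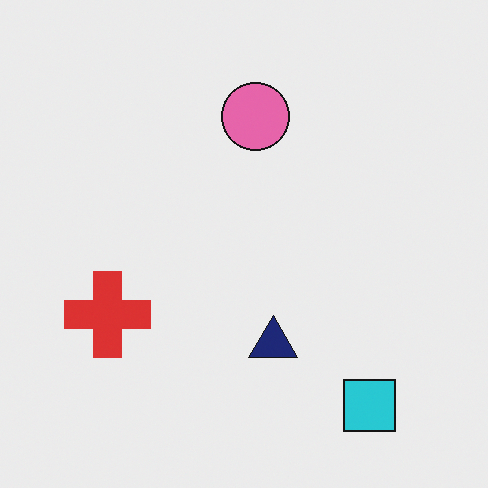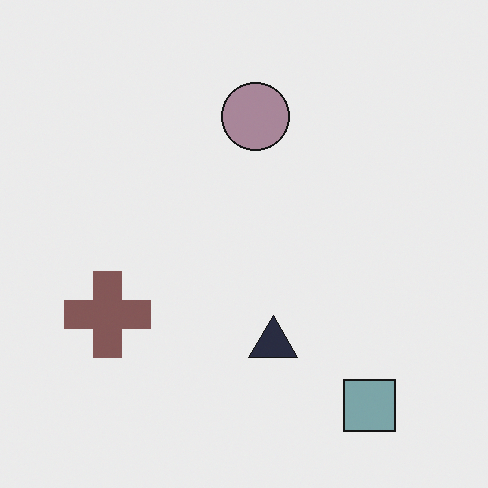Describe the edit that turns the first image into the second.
Made much more muted (saturation change).

All colors are more muted and greyish — a global saturation change.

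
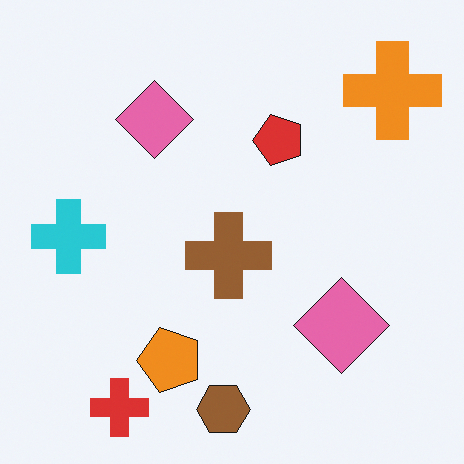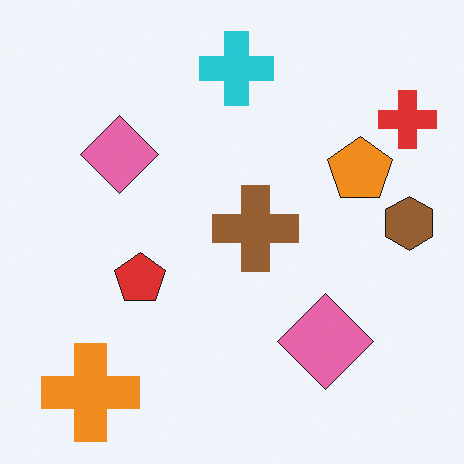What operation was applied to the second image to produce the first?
Transposed (reflected across the top-left ↔ bottom-right diagonal).

Shapes have swapped their row and column positions — what was in the top-right is now in the bottom-left — a diagonal reflection.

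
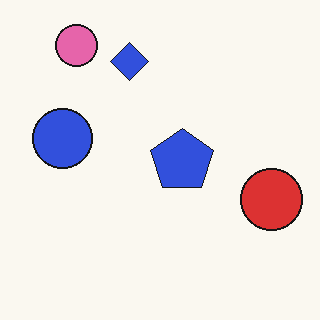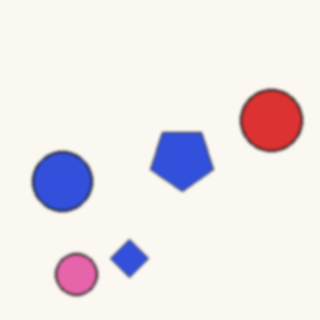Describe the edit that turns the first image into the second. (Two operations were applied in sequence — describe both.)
The transformation is: lightly blurred, then flipped vertically (top ↔ bottom).

Shape edges and outlines are uniformly softened across the whole image. The pink circle is in the top-left of the first image and the bottom-left of the second — shapes on opposite sides of the horizontal midline have swapped in a mirror flip.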